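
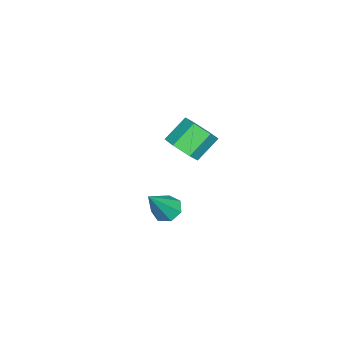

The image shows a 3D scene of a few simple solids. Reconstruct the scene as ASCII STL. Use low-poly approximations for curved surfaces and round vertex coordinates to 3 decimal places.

solid 
facet normal 0.600 -0.469 -0.648
outer loop
vertex -1.71 2.317 1.931
vertex -2.275 2.52 1.261
vertex -1.606 3.084 1.472
endloop
endfacet
facet normal 0.791 0.232 0.566
outer loop
vertex -1.71 2.317 1.931
vertex -1.606 3.084 1.472
vertex -2.581 2.997 2.87
endloop
endfacet
facet normal 0.791 0.231 0.566
outer loop
vertex -2.581 2.997 2.87
vertex -1.606 3.084 1.472
vertex -2.476 3.764 2.411
endloop
endfacet
facet normal -0.601 0.469 0.647
outer loop
vertex -2.581 2.997 2.87
vertex -2.476 3.764 2.411
vertex -3.145 3.2 2.199
endloop
endfacet
facet normal 0.600 -0.470 -0.647
outer loop
vertex -1.606 3.084 1.472
vertex -2.275 2.52 1.261
vertex -2.171 3.287 0.801
endloop
endfacet
facet normal 0.496 0.854 -0.159
outer loop
vertex -1.606 3.084 1.472
vertex -2.171 3.287 0.801
vertex -2.476 3.764 2.411
endloop
endfacet
facet normal 0.496 0.854 -0.159
outer loop
vertex -2.476 3.764 2.411
vertex -2.171 3.287 0.801
vertex -3.041 3.967 1.74
endloop
endfacet
facet normal -0.601 0.469 0.648
outer loop
vertex -2.476 3.764 2.411
vertex -3.041 3.967 1.74
vertex -3.145 3.2 2.199
endloop
endfacet
facet normal 0.601 -0.470 -0.647
outer loop
vertex -2.171 3.287 0.801
vertex -2.275 2.52 1.261
vertex -2.839 2.723 0.59
endloop
endfacet
facet normal -0.296 0.622 -0.725
outer loop
vertex -2.171 3.287 0.801
vertex -2.839 2.723 0.59
vertex -3.041 3.967 1.74
endloop
endfacet
facet normal -0.296 0.622 -0.725
outer loop
vertex -3.041 3.967 1.74
vertex -2.839 2.723 0.59
vertex -3.71 3.403 1.529
endloop
endfacet
facet normal -0.600 0.469 0.648
outer loop
vertex -3.041 3.967 1.74
vertex -3.71 3.403 1.529
vertex -3.145 3.2 2.199
endloop
endfacet
facet normal 0.601 -0.469 -0.647
outer loop
vertex -2.839 2.723 0.59
vertex -2.275 2.52 1.261
vertex -2.944 1.956 1.049
endloop
endfacet
facet normal -0.791 -0.231 -0.567
outer loop
vertex -2.839 2.723 0.59
vertex -2.944 1.956 1.049
vertex -3.71 3.403 1.529
endloop
endfacet
facet normal -0.791 -0.231 -0.566
outer loop
vertex -3.71 3.403 1.529
vertex -2.944 1.956 1.049
vertex -3.814 2.636 1.988
endloop
endfacet
facet normal -0.600 0.469 0.648
outer loop
vertex -3.71 3.403 1.529
vertex -3.814 2.636 1.988
vertex -3.145 3.2 2.199
endloop
endfacet
facet normal 0.601 -0.469 -0.648
outer loop
vertex -2.944 1.956 1.049
vertex -2.275 2.52 1.261
vertex -2.379 1.753 1.72
endloop
endfacet
facet normal -0.496 -0.854 0.159
outer loop
vertex -2.944 1.956 1.049
vertex -2.379 1.753 1.72
vertex -3.814 2.636 1.988
endloop
endfacet
facet normal -0.496 -0.854 0.159
outer loop
vertex -3.814 2.636 1.988
vertex -2.379 1.753 1.72
vertex -3.249 2.433 2.659
endloop
endfacet
facet normal -0.600 0.470 0.647
outer loop
vertex -3.814 2.636 1.988
vertex -3.249 2.433 2.659
vertex -3.145 3.2 2.199
endloop
endfacet
facet normal 0.600 -0.469 -0.648
outer loop
vertex -2.379 1.753 1.72
vertex -2.275 2.52 1.261
vertex -1.71 2.317 1.931
endloop
endfacet
facet normal 0.296 -0.622 0.725
outer loop
vertex -2.379 1.753 1.72
vertex -1.71 2.317 1.931
vertex -3.249 2.433 2.659
endloop
endfacet
facet normal 0.296 -0.622 0.725
outer loop
vertex -3.249 2.433 2.659
vertex -1.71 2.317 1.931
vertex -2.581 2.997 2.87
endloop
endfacet
facet normal -0.601 0.470 0.647
outer loop
vertex -3.249 2.433 2.659
vertex -2.581 2.997 2.87
vertex -3.145 3.2 2.199
endloop
endfacet
facet normal -0.557 0.228 -0.798
outer loop
vertex 2.615 2.919 0.555
vertex 2.118 3.157 0.97
vertex 2.651 3.5 0.696
endloop
endfacet
facet normal 0.957 0.011 -0.290
outer loop
vertex 2.615 2.919 0.555
vertex 2.651 3.5 0.696
vertex 3.222 2.703 2.55
endloop
endfacet
facet normal -0.558 0.230 -0.798
outer loop
vertex 2.651 3.5 0.696
vertex 2.118 3.157 0.97
vertex 2.286 3.822 1.044
endloop
endfacet
facet normal 0.704 0.705 0.086
outer loop
vertex 2.651 3.5 0.696
vertex 2.286 3.822 1.044
vertex 3.222 2.703 2.55
endloop
endfacet
facet normal -0.558 0.230 -0.798
outer loop
vertex 2.286 3.822 1.044
vertex 2.118 3.157 0.97
vertex 1.795 3.644 1.336
endloop
endfacet
facet normal 0.047 0.816 0.577
outer loop
vertex 2.286 3.822 1.044
vertex 1.795 3.644 1.336
vertex 3.222 2.703 2.55
endloop
endfacet
facet normal -0.557 0.230 -0.798
outer loop
vertex 1.795 3.644 1.336
vertex 2.118 3.157 0.97
vertex 1.547 3.099 1.352
endloop
endfacet
facet normal -0.520 0.261 0.813
outer loop
vertex 1.795 3.644 1.336
vertex 1.547 3.099 1.352
vertex 3.222 2.703 2.55
endloop
endfacet
facet normal -0.557 0.228 -0.798
outer loop
vertex 1.547 3.099 1.352
vertex 2.118 3.157 0.97
vertex 1.73 2.598 1.081
endloop
endfacet
facet normal -0.570 -0.542 0.618
outer loop
vertex 1.547 3.099 1.352
vertex 1.73 2.598 1.081
vertex 3.222 2.703 2.55
endloop
endfacet
facet normal -0.558 0.229 -0.798
outer loop
vertex 1.73 2.598 1.081
vertex 2.118 3.157 0.97
vertex 2.205 2.518 0.726
endloop
endfacet
facet normal -0.065 -0.989 0.136
outer loop
vertex 1.73 2.598 1.081
vertex 2.205 2.518 0.726
vertex 3.222 2.703 2.55
endloop
endfacet
facet normal -0.557 0.229 -0.798
outer loop
vertex 2.205 2.518 0.726
vertex 2.118 3.157 0.97
vertex 2.615 2.919 0.555
endloop
endfacet
facet normal 0.614 -0.742 -0.267
outer loop
vertex 2.205 2.518 0.726
vertex 2.615 2.919 0.555
vertex 3.222 2.703 2.55
endloop
endfacet

endsolid


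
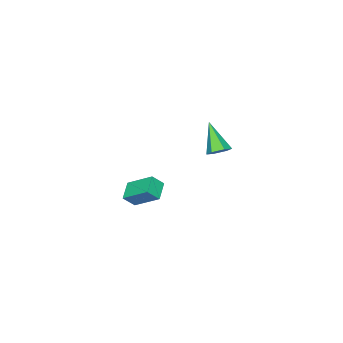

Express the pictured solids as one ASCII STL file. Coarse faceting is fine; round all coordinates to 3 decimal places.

solid 
facet normal -0.576 0.396 -0.715
outer loop
vertex -1.983 -3.144 -4.39
vertex -2.211 -1.595 -3.349
vertex -0.997 -2.649 -4.91
endloop
endfacet
facet normal 0.121 -0.824 -0.554
outer loop
vertex -0.449 -3.025 -4.231
vertex -1.983 -3.144 -4.39
vertex -0.997 -2.649 -4.91
endloop
endfacet
facet normal -0.576 0.396 -0.715
outer loop
vertex -0.997 -2.649 -4.91
vertex -2.211 -1.595 -3.349
vertex -1.224 -1.1 -3.87
endloop
endfacet
facet normal 0.808 0.405 -0.428
outer loop
vertex -1.224 -1.1 -3.87
vertex -0.449 -3.025 -4.231
vertex -0.997 -2.649 -4.91
endloop
endfacet
facet normal -0.808 -0.406 0.427
outer loop
vertex -1.983 -3.144 -4.39
vertex -1.663 -1.971 -2.67
vertex -2.211 -1.595 -3.349
endloop
endfacet
facet normal 0.121 -0.824 -0.553
outer loop
vertex -1.436 -3.52 -3.71
vertex -1.983 -3.144 -4.39
vertex -0.449 -3.025 -4.231
endloop
endfacet
facet normal -0.809 -0.405 0.427
outer loop
vertex -1.436 -3.52 -3.71
vertex -1.663 -1.971 -2.67
vertex -1.983 -3.144 -4.39
endloop
endfacet
facet normal -0.121 0.824 0.554
outer loop
vertex -2.211 -1.595 -3.349
vertex -1.663 -1.971 -2.67
vertex -1.224 -1.1 -3.87
endloop
endfacet
facet normal 0.809 0.405 -0.426
outer loop
vertex -0.677 -1.476 -3.19
vertex -0.449 -3.025 -4.231
vertex -1.224 -1.1 -3.87
endloop
endfacet
facet normal -0.122 0.824 0.553
outer loop
vertex -1.224 -1.1 -3.87
vertex -1.663 -1.971 -2.67
vertex -0.677 -1.476 -3.19
endloop
endfacet
facet normal 0.576 -0.396 0.715
outer loop
vertex -0.677 -1.476 -3.19
vertex -1.436 -3.52 -3.71
vertex -0.449 -3.025 -4.231
endloop
endfacet
facet normal 0.576 -0.396 0.715
outer loop
vertex -1.663 -1.971 -2.67
vertex -1.436 -3.52 -3.71
vertex -0.677 -1.476 -3.19
endloop
endfacet
facet normal 0.305 0.582 -0.754
outer loop
vertex 0.358 3.28 2.193
vertex -0.076 3.753 2.383
vertex 0.546 3.75 2.632
endloop
endfacet
facet normal 0.784 -0.561 0.265
outer loop
vertex 0.358 3.28 2.193
vertex 0.546 3.75 2.632
vertex -0.664 2.627 3.837
endloop
endfacet
facet normal 0.304 0.583 -0.754
outer loop
vertex 0.546 3.75 2.632
vertex -0.076 3.753 2.383
vertex 0.111 4.223 2.822
endloop
endfacet
facet normal 0.580 0.218 0.785
outer loop
vertex 0.546 3.75 2.632
vertex 0.111 4.223 2.822
vertex -0.664 2.627 3.837
endloop
endfacet
facet normal 0.304 0.583 -0.754
outer loop
vertex 0.111 4.223 2.822
vertex -0.076 3.753 2.383
vertex -0.511 4.225 2.573
endloop
endfacet
facet normal -0.293 0.610 0.736
outer loop
vertex 0.111 4.223 2.822
vertex -0.511 4.225 2.573
vertex -0.664 2.627 3.837
endloop
endfacet
facet normal 0.304 0.583 -0.754
outer loop
vertex -0.511 4.225 2.573
vertex -0.076 3.753 2.383
vertex -0.698 3.755 2.134
endloop
endfacet
facet normal -0.960 0.225 0.168
outer loop
vertex -0.511 4.225 2.573
vertex -0.698 3.755 2.134
vertex -0.664 2.627 3.837
endloop
endfacet
facet normal 0.304 0.583 -0.754
outer loop
vertex -0.698 3.755 2.134
vertex -0.076 3.753 2.383
vertex -0.264 3.283 1.944
endloop
endfacet
facet normal -0.755 -0.553 -0.351
outer loop
vertex -0.698 3.755 2.134
vertex -0.264 3.283 1.944
vertex -0.664 2.627 3.837
endloop
endfacet
facet normal 0.305 0.582 -0.754
outer loop
vertex -0.264 3.283 1.944
vertex -0.076 3.753 2.383
vertex 0.358 3.28 2.193
endloop
endfacet
facet normal 0.117 -0.946 -0.303
outer loop
vertex -0.264 3.283 1.944
vertex 0.358 3.28 2.193
vertex -0.664 2.627 3.837
endloop
endfacet

endsolid


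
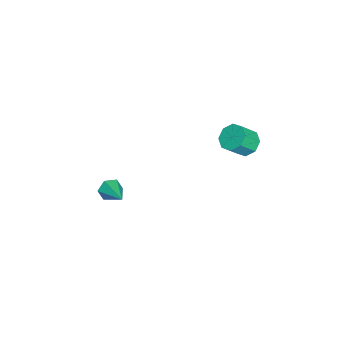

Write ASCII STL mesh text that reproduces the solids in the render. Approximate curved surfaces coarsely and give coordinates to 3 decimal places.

solid 
facet normal -0.437 0.528 -0.728
outer loop
vertex -2.672 3.46 2.415
vertex -3.431 3.414 2.837
vertex -2.761 3.968 2.837
endloop
endfacet
facet normal 0.890 0.374 -0.263
outer loop
vertex -2.672 3.46 2.415
vertex -2.761 3.968 2.837
vertex -2.069 2.732 3.421
endloop
endfacet
facet normal 0.889 0.373 -0.264
outer loop
vertex -2.069 2.732 3.421
vertex -2.761 3.968 2.837
vertex -2.158 3.241 3.842
endloop
endfacet
facet normal 0.437 -0.527 0.729
outer loop
vertex -2.069 2.732 3.421
vertex -2.158 3.241 3.842
vertex -2.829 2.686 3.843
endloop
endfacet
facet normal -0.436 0.527 -0.729
outer loop
vertex -2.761 3.968 2.837
vertex -3.431 3.414 2.837
vertex -3.243 4.152 3.258
endloop
endfacet
facet normal 0.535 0.804 0.261
outer loop
vertex -2.761 3.968 2.837
vertex -3.243 4.152 3.258
vertex -2.158 3.241 3.842
endloop
endfacet
facet normal 0.534 0.804 0.262
outer loop
vertex -2.158 3.241 3.842
vertex -3.243 4.152 3.258
vertex -2.64 3.424 4.264
endloop
endfacet
facet normal 0.437 -0.527 0.728
outer loop
vertex -2.158 3.241 3.842
vertex -2.64 3.424 4.264
vertex -2.829 2.686 3.843
endloop
endfacet
facet normal -0.437 0.527 -0.729
outer loop
vertex -3.243 4.152 3.258
vertex -3.431 3.414 2.837
vertex -3.835 3.903 3.433
endloop
endfacet
facet normal -0.134 0.763 0.632
outer loop
vertex -3.243 4.152 3.258
vertex -3.835 3.903 3.433
vertex -2.64 3.424 4.264
endloop
endfacet
facet normal -0.134 0.763 0.632
outer loop
vertex -2.64 3.424 4.264
vertex -3.835 3.903 3.433
vertex -3.232 3.175 4.439
endloop
endfacet
facet normal 0.437 -0.528 0.728
outer loop
vertex -2.64 3.424 4.264
vertex -3.232 3.175 4.439
vertex -2.829 2.686 3.843
endloop
endfacet
facet normal -0.437 0.528 -0.729
outer loop
vertex -3.835 3.903 3.433
vertex -3.431 3.414 2.837
vertex -4.191 3.368 3.259
endloop
endfacet
facet normal -0.723 0.276 0.633
outer loop
vertex -3.835 3.903 3.433
vertex -4.191 3.368 3.259
vertex -3.232 3.175 4.439
endloop
endfacet
facet normal -0.723 0.276 0.633
outer loop
vertex -3.232 3.175 4.439
vertex -4.191 3.368 3.259
vertex -3.588 2.64 4.265
endloop
endfacet
facet normal 0.437 -0.528 0.728
outer loop
vertex -3.232 3.175 4.439
vertex -3.588 2.64 4.265
vertex -2.829 2.686 3.843
endloop
endfacet
facet normal -0.437 0.527 -0.729
outer loop
vertex -4.191 3.368 3.259
vertex -3.431 3.414 2.837
vertex -4.102 2.859 2.838
endloop
endfacet
facet normal -0.890 -0.373 0.263
outer loop
vertex -4.191 3.368 3.259
vertex -4.102 2.859 2.838
vertex -3.588 2.64 4.265
endloop
endfacet
facet normal -0.889 -0.374 0.263
outer loop
vertex -3.588 2.64 4.265
vertex -4.102 2.859 2.838
vertex -3.499 2.132 3.843
endloop
endfacet
facet normal 0.437 -0.528 0.728
outer loop
vertex -3.588 2.64 4.265
vertex -3.499 2.132 3.843
vertex -2.829 2.686 3.843
endloop
endfacet
facet normal -0.437 0.527 -0.728
outer loop
vertex -4.102 2.859 2.838
vertex -3.431 3.414 2.837
vertex -3.62 2.676 2.416
endloop
endfacet
facet normal -0.534 -0.804 -0.261
outer loop
vertex -4.102 2.859 2.838
vertex -3.62 2.676 2.416
vertex -3.499 2.132 3.843
endloop
endfacet
facet normal -0.535 -0.804 -0.261
outer loop
vertex -3.499 2.132 3.843
vertex -3.62 2.676 2.416
vertex -3.017 1.948 3.422
endloop
endfacet
facet normal 0.436 -0.527 0.729
outer loop
vertex -3.499 2.132 3.843
vertex -3.017 1.948 3.422
vertex -2.829 2.686 3.843
endloop
endfacet
facet normal -0.437 0.528 -0.728
outer loop
vertex -3.62 2.676 2.416
vertex -3.431 3.414 2.837
vertex -3.028 2.925 2.241
endloop
endfacet
facet normal 0.134 -0.763 -0.632
outer loop
vertex -3.62 2.676 2.416
vertex -3.028 2.925 2.241
vertex -3.017 1.948 3.422
endloop
endfacet
facet normal 0.134 -0.763 -0.632
outer loop
vertex -3.017 1.948 3.422
vertex -3.028 2.925 2.241
vertex -2.425 2.197 3.247
endloop
endfacet
facet normal 0.437 -0.527 0.729
outer loop
vertex -3.017 1.948 3.422
vertex -2.425 2.197 3.247
vertex -2.829 2.686 3.843
endloop
endfacet
facet normal -0.437 0.528 -0.728
outer loop
vertex -3.028 2.925 2.241
vertex -3.431 3.414 2.837
vertex -2.672 3.46 2.415
endloop
endfacet
facet normal 0.723 -0.276 -0.633
outer loop
vertex -3.028 2.925 2.241
vertex -2.672 3.46 2.415
vertex -2.425 2.197 3.247
endloop
endfacet
facet normal 0.723 -0.276 -0.633
outer loop
vertex -2.425 2.197 3.247
vertex -2.672 3.46 2.415
vertex -2.069 2.732 3.421
endloop
endfacet
facet normal 0.437 -0.528 0.729
outer loop
vertex -2.425 2.197 3.247
vertex -2.069 2.732 3.421
vertex -2.829 2.686 3.843
endloop
endfacet
facet normal -0.764 -0.526 -0.374
outer loop
vertex -4.219 -4.669 -4.578
vertex -4.682 -4.366 -4.058
vertex -4.589 -4.023 -4.73
endloop
endfacet
facet normal 0.658 0.207 -0.724
outer loop
vertex -4.219 -4.669 -4.578
vertex -4.589 -4.023 -4.73
vertex -3.298 -3.414 -3.382
endloop
endfacet
facet normal -0.764 -0.525 -0.374
outer loop
vertex -4.589 -4.023 -4.73
vertex -4.682 -4.366 -4.058
vertex -5.052 -3.72 -4.209
endloop
endfacet
facet normal 0.062 0.886 -0.460
outer loop
vertex -4.589 -4.023 -4.73
vertex -5.052 -3.72 -4.209
vertex -3.298 -3.414 -3.382
endloop
endfacet
facet normal -0.764 -0.525 -0.374
outer loop
vertex -5.052 -3.72 -4.209
vertex -4.682 -4.366 -4.058
vertex -5.145 -4.063 -3.537
endloop
endfacet
facet normal -0.334 0.857 0.391
outer loop
vertex -5.052 -3.72 -4.209
vertex -5.145 -4.063 -3.537
vertex -3.298 -3.414 -3.382
endloop
endfacet
facet normal -0.764 -0.526 -0.373
outer loop
vertex -5.145 -4.063 -3.537
vertex -4.682 -4.366 -4.058
vertex -4.774 -4.709 -3.386
endloop
endfacet
facet normal -0.135 0.151 0.979
outer loop
vertex -5.145 -4.063 -3.537
vertex -4.774 -4.709 -3.386
vertex -3.298 -3.414 -3.382
endloop
endfacet
facet normal -0.764 -0.527 -0.373
outer loop
vertex -4.774 -4.709 -3.386
vertex -4.682 -4.366 -4.058
vertex -4.311 -5.012 -3.906
endloop
endfacet
facet normal 0.460 -0.526 0.716
outer loop
vertex -4.774 -4.709 -3.386
vertex -4.311 -5.012 -3.906
vertex -3.298 -3.414 -3.382
endloop
endfacet
facet normal -0.764 -0.527 -0.373
outer loop
vertex -4.311 -5.012 -3.906
vertex -4.682 -4.366 -4.058
vertex -4.219 -4.669 -4.578
endloop
endfacet
facet normal 0.856 -0.498 -0.137
outer loop
vertex -4.311 -5.012 -3.906
vertex -4.219 -4.669 -4.578
vertex -3.298 -3.414 -3.382
endloop
endfacet

endsolid


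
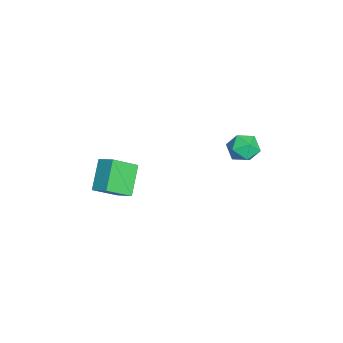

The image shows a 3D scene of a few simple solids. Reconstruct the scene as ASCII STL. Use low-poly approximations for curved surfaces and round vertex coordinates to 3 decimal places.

solid 
facet normal -0.600 -0.638 0.483
outer loop
vertex -0.444 1.313 -1.689
vertex 0.017 0.804 -1.789
vertex 0.055 1.199 -1.22
endloop
endfacet
facet normal -0.681 0.026 0.731
outer loop
vertex -0.444 1.313 -1.689
vertex 0.055 1.199 -1.22
vertex -0.112 1.849 -1.399
endloop
endfacet
facet normal -0.877 0.442 0.187
outer loop
vertex -0.444 1.313 -1.689
vertex -0.112 1.849 -1.399
vertex -0.254 1.855 -2.078
endloop
endfacet
facet normal -0.917 0.036 -0.398
outer loop
vertex -0.444 1.313 -1.689
vertex -0.254 1.855 -2.078
vertex -0.174 1.209 -2.32
endloop
endfacet
facet normal -0.745 -0.632 -0.214
outer loop
vertex -0.444 1.313 -1.689
vertex -0.174 1.209 -2.32
vertex 0.017 0.804 -1.789
endloop
endfacet
facet normal -0.047 0.254 0.966
outer loop
vertex -0.112 1.849 -1.399
vertex 0.055 1.199 -1.22
vertex 0.554 1.671 -1.32
endloop
endfacet
facet normal 0.087 -0.821 0.564
outer loop
vertex 0.055 1.199 -1.22
vertex 0.017 0.804 -1.789
vertex 0.634 1.025 -1.562
endloop
endfacet
facet normal -0.150 -0.811 -0.565
outer loop
vertex 0.017 0.804 -1.789
vertex -0.174 1.209 -2.32
vertex 0.492 1.031 -2.241
endloop
endfacet
facet normal -0.428 0.270 -0.862
outer loop
vertex -0.174 1.209 -2.32
vertex -0.254 1.855 -2.078
vertex 0.325 1.681 -2.42
endloop
endfacet
facet normal -0.363 0.928 0.084
outer loop
vertex -0.254 1.855 -2.078
vertex -0.112 1.849 -1.399
vertex 0.363 2.076 -1.851
endloop
endfacet
facet normal 0.917 -0.036 0.398
outer loop
vertex 0.824 1.567 -1.951
vertex 0.554 1.671 -1.32
vertex 0.634 1.025 -1.562
endloop
endfacet
facet normal 0.877 -0.442 -0.187
outer loop
vertex 0.824 1.567 -1.951
vertex 0.634 1.025 -1.562
vertex 0.492 1.031 -2.241
endloop
endfacet
facet normal 0.681 -0.026 -0.731
outer loop
vertex 0.824 1.567 -1.951
vertex 0.492 1.031 -2.241
vertex 0.325 1.681 -2.42
endloop
endfacet
facet normal 0.600 0.638 -0.483
outer loop
vertex 0.824 1.567 -1.951
vertex 0.325 1.681 -2.42
vertex 0.363 2.076 -1.851
endloop
endfacet
facet normal 0.745 0.632 0.214
outer loop
vertex 0.824 1.567 -1.951
vertex 0.363 2.076 -1.851
vertex 0.554 1.671 -1.32
endloop
endfacet
facet normal 0.428 -0.270 0.862
outer loop
vertex 0.634 1.025 -1.562
vertex 0.554 1.671 -1.32
vertex 0.055 1.199 -1.22
endloop
endfacet
facet normal 0.363 -0.928 -0.084
outer loop
vertex 0.492 1.031 -2.241
vertex 0.634 1.025 -1.562
vertex 0.017 0.804 -1.789
endloop
endfacet
facet normal 0.047 -0.254 -0.966
outer loop
vertex 0.325 1.681 -2.42
vertex 0.492 1.031 -2.241
vertex -0.174 1.209 -2.32
endloop
endfacet
facet normal -0.087 0.821 -0.564
outer loop
vertex 0.363 2.076 -1.851
vertex 0.325 1.681 -2.42
vertex -0.254 1.855 -2.078
endloop
endfacet
facet normal 0.150 0.811 0.565
outer loop
vertex 0.554 1.671 -1.32
vertex 0.363 2.076 -1.851
vertex -0.112 1.849 -1.399
endloop
endfacet
facet normal -0.559 -0.680 -0.475
outer loop
vertex -0.232 -3.943 -2.955
vertex -0.708 -3.032 -3.7
vertex 0.804 -4.153 -3.873
endloop
endfacet
facet normal 0.375 -0.717 0.588
outer loop
vertex 1.268 -3.588 -3.48
vertex -0.232 -3.943 -2.955
vertex 0.804 -4.153 -3.873
endloop
endfacet
facet normal -0.559 -0.680 -0.474
outer loop
vertex 0.804 -4.153 -3.873
vertex -0.708 -3.032 -3.7
vertex 0.328 -3.242 -4.619
endloop
endfacet
facet normal 0.739 -0.151 -0.656
outer loop
vertex 0.328 -3.242 -4.619
vertex 1.268 -3.588 -3.48
vertex 0.804 -4.153 -3.873
endloop
endfacet
facet normal -0.739 0.151 0.656
outer loop
vertex -0.232 -3.943 -2.955
vertex -0.244 -2.467 -3.307
vertex -0.708 -3.032 -3.7
endloop
endfacet
facet normal 0.375 -0.717 0.587
outer loop
vertex 0.232 -3.378 -2.561
vertex -0.232 -3.943 -2.955
vertex 1.268 -3.588 -3.48
endloop
endfacet
facet normal -0.740 0.150 0.656
outer loop
vertex 0.232 -3.378 -2.561
vertex -0.244 -2.467 -3.307
vertex -0.232 -3.943 -2.955
endloop
endfacet
facet normal -0.376 0.717 -0.587
outer loop
vertex -0.708 -3.032 -3.7
vertex -0.244 -2.467 -3.307
vertex 0.328 -3.242 -4.619
endloop
endfacet
facet normal 0.740 -0.150 -0.656
outer loop
vertex 0.792 -2.677 -4.225
vertex 1.268 -3.588 -3.48
vertex 0.328 -3.242 -4.619
endloop
endfacet
facet normal -0.375 0.717 -0.587
outer loop
vertex 0.328 -3.242 -4.619
vertex -0.244 -2.467 -3.307
vertex 0.792 -2.677 -4.225
endloop
endfacet
facet normal 0.559 0.680 0.475
outer loop
vertex 0.792 -2.677 -4.225
vertex 0.232 -3.378 -2.561
vertex 1.268 -3.588 -3.48
endloop
endfacet
facet normal 0.558 0.680 0.475
outer loop
vertex -0.244 -2.467 -3.307
vertex 0.232 -3.378 -2.561
vertex 0.792 -2.677 -4.225
endloop
endfacet

endsolid


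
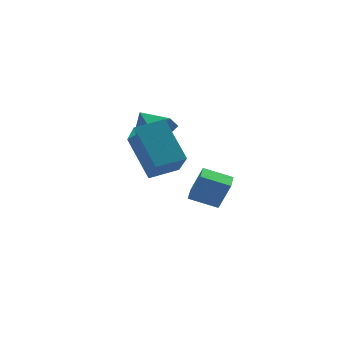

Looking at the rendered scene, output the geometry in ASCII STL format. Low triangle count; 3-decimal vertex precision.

solid 
facet normal -0.456 0.469 0.756
outer loop
vertex 0.28 -4.402 4.865
vertex 1.375 -3.777 5.137
vertex -0.204 -3.065 3.744
endloop
endfacet
facet normal -0.849 -0.484 -0.211
outer loop
vertex 0.785 -4.083 2.103
vertex 0.28 -4.402 4.865
vertex -0.204 -3.065 3.744
endloop
endfacet
facet normal -0.456 0.469 0.756
outer loop
vertex -0.204 -3.065 3.744
vertex 1.375 -3.777 5.137
vertex 0.892 -2.44 4.017
endloop
endfacet
facet normal -0.267 0.739 -0.619
outer loop
vertex 0.892 -2.44 4.017
vertex 0.785 -4.083 2.103
vertex -0.204 -3.065 3.744
endloop
endfacet
facet normal 0.268 -0.738 0.619
outer loop
vertex 0.28 -4.402 4.865
vertex 2.364 -4.795 3.496
vertex 1.375 -3.777 5.137
endloop
endfacet
facet normal -0.849 -0.484 -0.211
outer loop
vertex 1.268 -5.42 3.223
vertex 0.28 -4.402 4.865
vertex 0.785 -4.083 2.103
endloop
endfacet
facet normal 0.267 -0.739 0.619
outer loop
vertex 1.268 -5.42 3.223
vertex 2.364 -4.795 3.496
vertex 0.28 -4.402 4.865
endloop
endfacet
facet normal 0.849 0.484 0.212
outer loop
vertex 1.375 -3.777 5.137
vertex 2.364 -4.795 3.496
vertex 0.892 -2.44 4.017
endloop
endfacet
facet normal -0.268 0.738 -0.619
outer loop
vertex 1.88 -3.458 2.375
vertex 0.785 -4.083 2.103
vertex 0.892 -2.44 4.017
endloop
endfacet
facet normal 0.849 0.484 0.211
outer loop
vertex 0.892 -2.44 4.017
vertex 2.364 -4.795 3.496
vertex 1.88 -3.458 2.375
endloop
endfacet
facet normal 0.456 -0.469 -0.757
outer loop
vertex 1.88 -3.458 2.375
vertex 1.268 -5.42 3.223
vertex 0.785 -4.083 2.103
endloop
endfacet
facet normal 0.456 -0.469 -0.756
outer loop
vertex 2.364 -4.795 3.496
vertex 1.268 -5.42 3.223
vertex 1.88 -3.458 2.375
endloop
endfacet
facet normal 0.564 -0.637 -0.525
outer loop
vertex 1.051 -0.179 3.952
vertex 0.451 -0.022 3.117
vertex 1.283 0.58 3.28
endloop
endfacet
facet normal 0.369 0.550 0.749
outer loop
vertex 1.051 -0.179 3.952
vertex 1.283 0.58 3.28
vertex -0.351 0.882 3.863
endloop
endfacet
facet normal 0.564 -0.637 -0.526
outer loop
vertex 1.283 0.58 3.28
vertex 0.451 -0.022 3.117
vertex 0.682 0.737 2.445
endloop
endfacet
facet normal 0.196 0.980 0.043
outer loop
vertex 1.283 0.58 3.28
vertex 0.682 0.737 2.445
vertex -0.351 0.882 3.863
endloop
endfacet
facet normal 0.565 -0.637 -0.525
outer loop
vertex 0.682 0.737 2.445
vertex 0.451 -0.022 3.117
vertex -0.149 0.134 2.282
endloop
endfacet
facet normal -0.475 0.770 -0.425
outer loop
vertex 0.682 0.737 2.445
vertex -0.149 0.134 2.282
vertex -0.351 0.882 3.863
endloop
endfacet
facet normal 0.565 -0.637 -0.525
outer loop
vertex -0.149 0.134 2.282
vertex 0.451 -0.022 3.117
vertex -0.381 -0.625 2.954
endloop
endfacet
facet normal -0.973 0.132 -0.187
outer loop
vertex -0.149 0.134 2.282
vertex -0.381 -0.625 2.954
vertex -0.351 0.882 3.863
endloop
endfacet
facet normal 0.565 -0.637 -0.525
outer loop
vertex -0.381 -0.625 2.954
vertex 0.451 -0.022 3.117
vertex 0.219 -0.781 3.789
endloop
endfacet
facet normal -0.801 -0.298 0.520
outer loop
vertex -0.381 -0.625 2.954
vertex 0.219 -0.781 3.789
vertex -0.351 0.882 3.863
endloop
endfacet
facet normal 0.564 -0.637 -0.525
outer loop
vertex 0.219 -0.781 3.789
vertex 0.451 -0.022 3.117
vertex 1.051 -0.179 3.952
endloop
endfacet
facet normal -0.130 -0.088 0.988
outer loop
vertex 0.219 -0.781 3.789
vertex 1.051 -0.179 3.952
vertex -0.351 0.882 3.863
endloop
endfacet
facet normal -0.930 -0.057 0.363
outer loop
vertex 2.273 -0.004 0.679
vertex 2.265 0.947 0.809
vertex 1.74 0.175 -0.658
endloop
endfacet
facet normal 0.008 -0.991 -0.136
outer loop
vertex 2.995 0.253 -1.149
vertex 2.273 -0.004 0.679
vertex 1.74 0.175 -0.658
endloop
endfacet
facet normal -0.930 -0.057 0.363
outer loop
vertex 1.74 0.175 -0.658
vertex 2.265 0.947 0.809
vertex 1.732 1.126 -0.528
endloop
endfacet
facet normal -0.368 0.123 -0.922
outer loop
vertex 1.732 1.126 -0.528
vertex 2.995 0.253 -1.149
vertex 1.74 0.175 -0.658
endloop
endfacet
facet normal 0.368 -0.123 0.922
outer loop
vertex 2.273 -0.004 0.679
vertex 3.52 1.025 0.318
vertex 2.265 0.947 0.809
endloop
endfacet
facet normal 0.008 -0.991 -0.136
outer loop
vertex 3.528 0.074 0.188
vertex 2.273 -0.004 0.679
vertex 2.995 0.253 -1.149
endloop
endfacet
facet normal 0.368 -0.123 0.922
outer loop
vertex 3.528 0.074 0.188
vertex 3.52 1.025 0.318
vertex 2.273 -0.004 0.679
endloop
endfacet
facet normal -0.008 0.991 0.136
outer loop
vertex 2.265 0.947 0.809
vertex 3.52 1.025 0.318
vertex 1.732 1.126 -0.528
endloop
endfacet
facet normal -0.368 0.123 -0.922
outer loop
vertex 2.987 1.204 -1.019
vertex 2.995 0.253 -1.149
vertex 1.732 1.126 -0.528
endloop
endfacet
facet normal -0.008 0.991 0.136
outer loop
vertex 1.732 1.126 -0.528
vertex 3.52 1.025 0.318
vertex 2.987 1.204 -1.019
endloop
endfacet
facet normal 0.930 0.057 -0.363
outer loop
vertex 2.987 1.204 -1.019
vertex 3.528 0.074 0.188
vertex 2.995 0.253 -1.149
endloop
endfacet
facet normal 0.930 0.057 -0.363
outer loop
vertex 3.52 1.025 0.318
vertex 3.528 0.074 0.188
vertex 2.987 1.204 -1.019
endloop
endfacet

endsolid


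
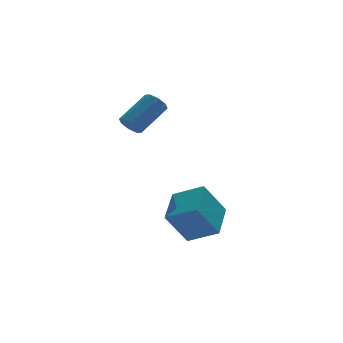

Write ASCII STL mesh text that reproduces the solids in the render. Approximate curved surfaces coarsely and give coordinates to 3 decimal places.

solid 
facet normal -0.548 0.044 0.835
outer loop
vertex 3.052 -2.321 -0.122
vertex 3.951 -1.107 0.405
vertex 2.216 -1.443 -0.717
endloop
endfacet
facet normal -0.562 -0.759 -0.330
outer loop
vertex 3.089 -1.513 -2.045
vertex 3.052 -2.321 -0.122
vertex 2.216 -1.443 -0.717
endloop
endfacet
facet normal -0.549 0.044 0.835
outer loop
vertex 2.216 -1.443 -0.717
vertex 3.951 -1.107 0.405
vertex 3.116 -0.229 -0.19
endloop
endfacet
facet normal -0.619 0.650 -0.441
outer loop
vertex 3.116 -0.229 -0.19
vertex 3.089 -1.513 -2.045
vertex 2.216 -1.443 -0.717
endloop
endfacet
facet normal 0.619 -0.650 0.441
outer loop
vertex 3.052 -2.321 -0.122
vertex 4.824 -1.177 -0.923
vertex 3.951 -1.107 0.405
endloop
endfacet
facet normal -0.563 -0.758 -0.329
outer loop
vertex 3.924 -2.391 -1.45
vertex 3.052 -2.321 -0.122
vertex 3.089 -1.513 -2.045
endloop
endfacet
facet normal 0.619 -0.650 0.441
outer loop
vertex 3.924 -2.391 -1.45
vertex 4.824 -1.177 -0.923
vertex 3.052 -2.321 -0.122
endloop
endfacet
facet normal 0.562 0.758 0.330
outer loop
vertex 3.951 -1.107 0.405
vertex 4.824 -1.177 -0.923
vertex 3.116 -0.229 -0.19
endloop
endfacet
facet normal -0.619 0.650 -0.441
outer loop
vertex 3.988 -0.299 -1.518
vertex 3.089 -1.513 -2.045
vertex 3.116 -0.229 -0.19
endloop
endfacet
facet normal 0.562 0.759 0.329
outer loop
vertex 3.116 -0.229 -0.19
vertex 4.824 -1.177 -0.923
vertex 3.988 -0.299 -1.518
endloop
endfacet
facet normal 0.549 -0.044 -0.835
outer loop
vertex 3.988 -0.299 -1.518
vertex 3.924 -2.391 -1.45
vertex 3.089 -1.513 -2.045
endloop
endfacet
facet normal 0.548 -0.044 -0.835
outer loop
vertex 4.824 -1.177 -0.923
vertex 3.924 -2.391 -1.45
vertex 3.988 -0.299 -1.518
endloop
endfacet
facet normal -0.781 -0.228 -0.582
outer loop
vertex 2.648 1.42 2.448
vertex 2.339 1.738 2.738
vertex 2.642 1.8 2.307
endloop
endfacet
facet normal 0.624 -0.263 -0.736
outer loop
vertex 2.648 1.42 2.448
vertex 2.642 1.8 2.307
vertex 3.89 1.784 3.372
endloop
endfacet
facet normal 0.625 -0.262 -0.736
outer loop
vertex 3.89 1.784 3.372
vertex 2.642 1.8 2.307
vertex 3.883 2.164 3.231
endloop
endfacet
facet normal 0.781 0.230 0.580
outer loop
vertex 3.89 1.784 3.372
vertex 3.883 2.164 3.231
vertex 3.581 2.102 3.662
endloop
endfacet
facet normal -0.781 -0.228 -0.582
outer loop
vertex 2.642 1.8 2.307
vertex 2.339 1.738 2.738
vertex 2.458 2.144 2.419
endloop
endfacet
facet normal 0.430 0.479 -0.766
outer loop
vertex 2.642 1.8 2.307
vertex 2.458 2.144 2.419
vertex 3.883 2.164 3.231
endloop
endfacet
facet normal 0.430 0.478 -0.766
outer loop
vertex 3.883 2.164 3.231
vertex 2.458 2.144 2.419
vertex 3.7 2.508 3.343
endloop
endfacet
facet normal 0.782 0.227 0.581
outer loop
vertex 3.883 2.164 3.231
vertex 3.7 2.508 3.343
vertex 3.581 2.102 3.662
endloop
endfacet
facet normal -0.781 -0.228 -0.582
outer loop
vertex 2.458 2.144 2.419
vertex 2.339 1.738 2.738
vertex 2.205 2.25 2.717
endloop
endfacet
facet normal -0.016 0.938 -0.347
outer loop
vertex 2.458 2.144 2.419
vertex 2.205 2.25 2.717
vertex 3.7 2.508 3.343
endloop
endfacet
facet normal -0.017 0.938 -0.347
outer loop
vertex 3.7 2.508 3.343
vertex 2.205 2.25 2.717
vertex 3.446 2.614 3.642
endloop
endfacet
facet normal 0.780 0.229 0.582
outer loop
vertex 3.7 2.508 3.343
vertex 3.446 2.614 3.642
vertex 3.581 2.102 3.662
endloop
endfacet
facet normal -0.781 -0.228 -0.582
outer loop
vertex 2.205 2.25 2.717
vertex 2.339 1.738 2.738
vertex 2.03 2.056 3.028
endloop
endfacet
facet normal -0.453 0.848 0.274
outer loop
vertex 2.205 2.25 2.717
vertex 2.03 2.056 3.028
vertex 3.446 2.614 3.642
endloop
endfacet
facet normal -0.454 0.847 0.276
outer loop
vertex 3.446 2.614 3.642
vertex 2.03 2.056 3.028
vertex 3.272 2.42 3.952
endloop
endfacet
facet normal 0.781 0.229 0.581
outer loop
vertex 3.446 2.614 3.642
vertex 3.272 2.42 3.952
vertex 3.581 2.102 3.662
endloop
endfacet
facet normal -0.781 -0.230 -0.580
outer loop
vertex 2.03 2.056 3.028
vertex 2.339 1.738 2.738
vertex 2.037 1.676 3.169
endloop
endfacet
facet normal -0.624 0.262 0.736
outer loop
vertex 2.03 2.056 3.028
vertex 2.037 1.676 3.169
vertex 3.272 2.42 3.952
endloop
endfacet
facet normal -0.625 0.263 0.735
outer loop
vertex 3.272 2.42 3.952
vertex 2.037 1.676 3.169
vertex 3.278 2.04 4.093
endloop
endfacet
facet normal 0.781 0.228 0.582
outer loop
vertex 3.272 2.42 3.952
vertex 3.278 2.04 4.093
vertex 3.581 2.102 3.662
endloop
endfacet
facet normal -0.782 -0.227 -0.581
outer loop
vertex 2.037 1.676 3.169
vertex 2.339 1.738 2.738
vertex 2.22 1.332 3.057
endloop
endfacet
facet normal -0.430 -0.478 0.766
outer loop
vertex 2.037 1.676 3.169
vertex 2.22 1.332 3.057
vertex 3.278 2.04 4.093
endloop
endfacet
facet normal -0.429 -0.479 0.766
outer loop
vertex 3.278 2.04 4.093
vertex 2.22 1.332 3.057
vertex 3.462 1.696 3.981
endloop
endfacet
facet normal 0.781 0.228 0.582
outer loop
vertex 3.278 2.04 4.093
vertex 3.462 1.696 3.981
vertex 3.581 2.102 3.662
endloop
endfacet
facet normal -0.780 -0.229 -0.582
outer loop
vertex 2.22 1.332 3.057
vertex 2.339 1.738 2.738
vertex 2.474 1.226 2.758
endloop
endfacet
facet normal 0.017 -0.938 0.347
outer loop
vertex 2.22 1.332 3.057
vertex 2.474 1.226 2.758
vertex 3.462 1.696 3.981
endloop
endfacet
facet normal 0.016 -0.938 0.347
outer loop
vertex 3.462 1.696 3.981
vertex 2.474 1.226 2.758
vertex 3.715 1.59 3.683
endloop
endfacet
facet normal 0.781 0.228 0.582
outer loop
vertex 3.462 1.696 3.981
vertex 3.715 1.59 3.683
vertex 3.581 2.102 3.662
endloop
endfacet
facet normal -0.781 -0.229 -0.581
outer loop
vertex 2.474 1.226 2.758
vertex 2.339 1.738 2.738
vertex 2.648 1.42 2.448
endloop
endfacet
facet normal 0.454 -0.847 -0.276
outer loop
vertex 2.474 1.226 2.758
vertex 2.648 1.42 2.448
vertex 3.715 1.59 3.683
endloop
endfacet
facet normal 0.453 -0.848 -0.274
outer loop
vertex 3.715 1.59 3.683
vertex 2.648 1.42 2.448
vertex 3.89 1.784 3.372
endloop
endfacet
facet normal 0.781 0.228 0.582
outer loop
vertex 3.715 1.59 3.683
vertex 3.89 1.784 3.372
vertex 3.581 2.102 3.662
endloop
endfacet

endsolid


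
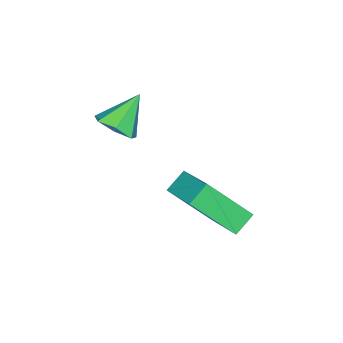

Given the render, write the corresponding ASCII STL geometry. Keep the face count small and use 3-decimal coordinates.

solid 
facet normal 0.661 -0.222 -0.717
outer loop
vertex -1.028 0.198 -0.288
vertex -1.598 -0.122 -0.714
vertex -1.349 0.617 -0.713
endloop
endfacet
facet normal 0.239 0.776 0.584
outer loop
vertex -1.028 0.198 -0.288
vertex -1.349 0.617 -0.713
vertex -2.562 0.202 0.334
endloop
endfacet
facet normal 0.660 -0.221 -0.718
outer loop
vertex -1.349 0.617 -0.713
vertex -1.598 -0.122 -0.714
vertex -1.857 0.48 -1.138
endloop
endfacet
facet normal -0.292 0.956 0.041
outer loop
vertex -1.349 0.617 -0.713
vertex -1.857 0.48 -1.138
vertex -2.562 0.202 0.334
endloop
endfacet
facet normal 0.661 -0.221 -0.717
outer loop
vertex -1.857 0.48 -1.138
vertex -1.598 -0.122 -0.714
vertex -2.17 -0.111 -1.244
endloop
endfacet
facet normal -0.820 0.488 -0.300
outer loop
vertex -1.857 0.48 -1.138
vertex -2.17 -0.111 -1.244
vertex -2.562 0.202 0.334
endloop
endfacet
facet normal 0.660 -0.222 -0.717
outer loop
vertex -2.17 -0.111 -1.244
vertex -1.598 -0.122 -0.714
vertex -2.053 -0.71 -0.951
endloop
endfacet
facet normal -0.945 -0.273 -0.181
outer loop
vertex -2.17 -0.111 -1.244
vertex -2.053 -0.71 -0.951
vertex -2.562 0.202 0.334
endloop
endfacet
facet normal 0.661 -0.222 -0.717
outer loop
vertex -2.053 -0.71 -0.951
vertex -1.598 -0.122 -0.714
vertex -1.593 -0.866 -0.479
endloop
endfacet
facet normal -0.575 -0.757 0.310
outer loop
vertex -2.053 -0.71 -0.951
vertex -1.593 -0.866 -0.479
vertex -2.562 0.202 0.334
endloop
endfacet
facet normal 0.661 -0.222 -0.717
outer loop
vertex -1.593 -0.866 -0.479
vertex -1.598 -0.122 -0.714
vertex -1.137 -0.461 -0.184
endloop
endfacet
facet normal 0.013 -0.598 0.801
outer loop
vertex -1.593 -0.866 -0.479
vertex -1.137 -0.461 -0.184
vertex -2.562 0.202 0.334
endloop
endfacet
facet normal 0.661 -0.222 -0.717
outer loop
vertex -1.137 -0.461 -0.184
vertex -1.598 -0.122 -0.714
vertex -1.028 0.198 -0.288
endloop
endfacet
facet normal 0.375 0.084 0.923
outer loop
vertex -1.137 -0.461 -0.184
vertex -1.028 0.198 -0.288
vertex -2.562 0.202 0.334
endloop
endfacet
facet normal -0.810 0.226 0.541
outer loop
vertex -1.735 3.081 -2.143
vertex -2.397 4.373 -3.674
vertex -2.591 1.77 -2.879
endloop
endfacet
facet normal 0.314 -0.612 0.725
outer loop
vertex -1.863 1.567 -3.366
vertex -1.735 3.081 -2.143
vertex -2.591 1.77 -2.879
endloop
endfacet
facet normal -0.810 0.226 0.542
outer loop
vertex -2.591 1.77 -2.879
vertex -2.397 4.373 -3.674
vertex -3.254 3.062 -4.409
endloop
endfacet
facet normal -0.496 -0.758 -0.425
outer loop
vertex -3.254 3.062 -4.409
vertex -1.863 1.567 -3.366
vertex -2.591 1.77 -2.879
endloop
endfacet
facet normal 0.496 0.758 0.425
outer loop
vertex -1.735 3.081 -2.143
vertex -1.669 4.17 -4.161
vertex -2.397 4.373 -3.674
endloop
endfacet
facet normal 0.315 -0.612 0.725
outer loop
vertex -1.006 2.878 -2.631
vertex -1.735 3.081 -2.143
vertex -1.863 1.567 -3.366
endloop
endfacet
facet normal 0.495 0.758 0.425
outer loop
vertex -1.006 2.878 -2.631
vertex -1.669 4.17 -4.161
vertex -1.735 3.081 -2.143
endloop
endfacet
facet normal -0.315 0.612 -0.725
outer loop
vertex -2.397 4.373 -3.674
vertex -1.669 4.17 -4.161
vertex -3.254 3.062 -4.409
endloop
endfacet
facet normal -0.495 -0.758 -0.425
outer loop
vertex -2.525 2.859 -4.897
vertex -1.863 1.567 -3.366
vertex -3.254 3.062 -4.409
endloop
endfacet
facet normal -0.315 0.613 -0.725
outer loop
vertex -3.254 3.062 -4.409
vertex -1.669 4.17 -4.161
vertex -2.525 2.859 -4.897
endloop
endfacet
facet normal 0.810 -0.226 -0.541
outer loop
vertex -2.525 2.859 -4.897
vertex -1.006 2.878 -2.631
vertex -1.863 1.567 -3.366
endloop
endfacet
facet normal 0.810 -0.225 -0.541
outer loop
vertex -1.669 4.17 -4.161
vertex -1.006 2.878 -2.631
vertex -2.525 2.859 -4.897
endloop
endfacet

endsolid


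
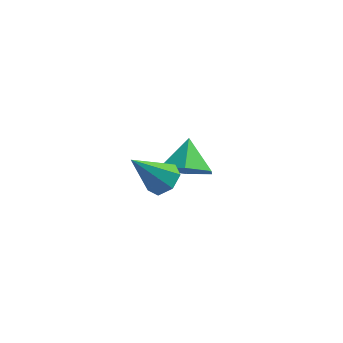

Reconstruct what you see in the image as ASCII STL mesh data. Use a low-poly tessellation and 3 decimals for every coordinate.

solid 
facet normal 0.567 0.311 -0.763
outer loop
vertex 3.723 -1.411 0.601
vertex 3.431 -1.873 0.196
vertex 3.239 -1.231 0.315
endloop
endfacet
facet normal -0.118 0.738 0.665
outer loop
vertex 3.723 -1.411 0.601
vertex 3.239 -1.231 0.315
vertex 2.489 -2.387 1.464
endloop
endfacet
facet normal 0.567 0.311 -0.763
outer loop
vertex 3.239 -1.231 0.315
vertex 3.431 -1.873 0.196
vertex 2.9 -1.535 -0.061
endloop
endfacet
facet normal -0.750 0.642 0.157
outer loop
vertex 3.239 -1.231 0.315
vertex 2.9 -1.535 -0.061
vertex 2.489 -2.387 1.464
endloop
endfacet
facet normal 0.566 0.309 -0.764
outer loop
vertex 2.9 -1.535 -0.061
vertex 3.431 -1.873 0.196
vertex 2.96 -2.093 -0.242
endloop
endfacet
facet normal -0.963 -0.016 -0.269
outer loop
vertex 2.9 -1.535 -0.061
vertex 2.96 -2.093 -0.242
vertex 2.489 -2.387 1.464
endloop
endfacet
facet normal 0.566 0.310 -0.764
outer loop
vertex 2.96 -2.093 -0.242
vertex 3.431 -1.873 0.196
vertex 3.375 -2.485 -0.094
endloop
endfacet
facet normal -0.599 -0.745 -0.294
outer loop
vertex 2.96 -2.093 -0.242
vertex 3.375 -2.485 -0.094
vertex 2.489 -2.387 1.464
endloop
endfacet
facet normal 0.568 0.309 -0.763
outer loop
vertex 3.375 -2.485 -0.094
vertex 3.431 -1.873 0.196
vertex 3.832 -2.417 0.274
endloop
endfacet
facet normal 0.067 -0.993 0.100
outer loop
vertex 3.375 -2.485 -0.094
vertex 3.832 -2.417 0.274
vertex 2.489 -2.387 1.464
endloop
endfacet
facet normal 0.568 0.309 -0.763
outer loop
vertex 3.832 -2.417 0.274
vertex 3.431 -1.873 0.196
vertex 3.986 -1.938 0.583
endloop
endfacet
facet normal 0.537 -0.572 0.620
outer loop
vertex 3.832 -2.417 0.274
vertex 3.986 -1.938 0.583
vertex 2.489 -2.387 1.464
endloop
endfacet
facet normal 0.568 0.310 -0.763
outer loop
vertex 3.986 -1.938 0.583
vertex 3.431 -1.873 0.196
vertex 3.723 -1.411 0.601
endloop
endfacet
facet normal 0.453 0.196 0.870
outer loop
vertex 3.986 -1.938 0.583
vertex 3.723 -1.411 0.601
vertex 2.489 -2.387 1.464
endloop
endfacet
facet normal 0.061 -0.738 -0.672
outer loop
vertex 4.25 2.49 -3.141
vertex 3.412 2.05 -2.733
vertex 3.314 2.736 -3.496
endloop
endfacet
facet normal 0.315 0.930 -0.187
outer loop
vertex 4.25 2.49 -3.141
vertex 3.314 2.736 -3.496
vertex 3.328 3.07 -1.807
endloop
endfacet
facet normal 0.061 -0.738 -0.672
outer loop
vertex 3.314 2.736 -3.496
vertex 3.412 2.05 -2.733
vertex 2.477 2.296 -3.088
endloop
endfacet
facet normal -0.520 0.839 -0.162
outer loop
vertex 3.314 2.736 -3.496
vertex 2.477 2.296 -3.088
vertex 3.328 3.07 -1.807
endloop
endfacet
facet normal 0.060 -0.739 -0.671
outer loop
vertex 2.477 2.296 -3.088
vertex 3.412 2.05 -2.733
vertex 2.574 1.611 -2.325
endloop
endfacet
facet normal -0.867 0.310 0.389
outer loop
vertex 2.477 2.296 -3.088
vertex 2.574 1.611 -2.325
vertex 3.328 3.07 -1.807
endloop
endfacet
facet normal 0.060 -0.739 -0.671
outer loop
vertex 2.574 1.611 -2.325
vertex 3.412 2.05 -2.733
vertex 3.509 1.365 -1.97
endloop
endfacet
facet normal -0.381 -0.128 0.916
outer loop
vertex 2.574 1.611 -2.325
vertex 3.509 1.365 -1.97
vertex 3.328 3.07 -1.807
endloop
endfacet
facet normal 0.060 -0.739 -0.671
outer loop
vertex 3.509 1.365 -1.97
vertex 3.412 2.05 -2.733
vertex 4.347 1.804 -2.378
endloop
endfacet
facet normal 0.453 -0.037 0.891
outer loop
vertex 3.509 1.365 -1.97
vertex 4.347 1.804 -2.378
vertex 3.328 3.07 -1.807
endloop
endfacet
facet normal 0.061 -0.738 -0.672
outer loop
vertex 4.347 1.804 -2.378
vertex 3.412 2.05 -2.733
vertex 4.25 2.49 -3.141
endloop
endfacet
facet normal 0.802 0.492 0.340
outer loop
vertex 4.347 1.804 -2.378
vertex 4.25 2.49 -3.141
vertex 3.328 3.07 -1.807
endloop
endfacet

endsolid


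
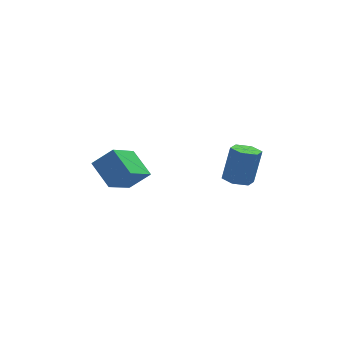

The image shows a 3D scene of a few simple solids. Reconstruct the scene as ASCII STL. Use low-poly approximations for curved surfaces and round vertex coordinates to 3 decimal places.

solid 
facet normal -0.540 -0.680 0.496
outer loop
vertex -2.426 -1.598 0.717
vertex -3.43 -1.474 -0.206
vertex -1.735 -2.813 -0.197
endloop
endfacet
facet normal 0.733 -0.090 0.674
outer loop
vertex -0.65 -1.446 -1.194
vertex -2.426 -1.598 0.717
vertex -1.735 -2.813 -0.197
endloop
endfacet
facet normal -0.540 -0.680 0.496
outer loop
vertex -1.735 -2.813 -0.197
vertex -3.43 -1.474 -0.206
vertex -2.739 -2.689 -1.12
endloop
endfacet
facet normal 0.413 -0.728 -0.548
outer loop
vertex -2.739 -2.689 -1.12
vertex -0.65 -1.446 -1.194
vertex -1.735 -2.813 -0.197
endloop
endfacet
facet normal -0.413 0.728 0.548
outer loop
vertex -2.426 -1.598 0.717
vertex -2.345 -0.107 -1.203
vertex -3.43 -1.474 -0.206
endloop
endfacet
facet normal 0.733 -0.090 0.674
outer loop
vertex -1.341 -0.231 -0.28
vertex -2.426 -1.598 0.717
vertex -0.65 -1.446 -1.194
endloop
endfacet
facet normal -0.413 0.728 0.548
outer loop
vertex -1.341 -0.231 -0.28
vertex -2.345 -0.107 -1.203
vertex -2.426 -1.598 0.717
endloop
endfacet
facet normal -0.733 0.090 -0.674
outer loop
vertex -3.43 -1.474 -0.206
vertex -2.345 -0.107 -1.203
vertex -2.739 -2.689 -1.12
endloop
endfacet
facet normal 0.413 -0.728 -0.548
outer loop
vertex -1.654 -1.322 -2.117
vertex -0.65 -1.446 -1.194
vertex -2.739 -2.689 -1.12
endloop
endfacet
facet normal -0.733 0.090 -0.674
outer loop
vertex -2.739 -2.689 -1.12
vertex -2.345 -0.107 -1.203
vertex -1.654 -1.322 -2.117
endloop
endfacet
facet normal 0.540 0.680 -0.496
outer loop
vertex -1.654 -1.322 -2.117
vertex -1.341 -0.231 -0.28
vertex -0.65 -1.446 -1.194
endloop
endfacet
facet normal 0.540 0.680 -0.496
outer loop
vertex -2.345 -0.107 -1.203
vertex -1.341 -0.231 -0.28
vertex -1.654 -1.322 -2.117
endloop
endfacet
facet normal -0.225 -0.165 -0.960
outer loop
vertex 3.966 -3.092 -1.03
vertex 3.216 -3.077 -0.857
vertex 3.579 -2.427 -1.054
endloop
endfacet
facet normal 0.835 0.476 -0.276
outer loop
vertex 3.966 -3.092 -1.03
vertex 3.579 -2.427 -1.054
vertex 4.394 -2.778 0.805
endloop
endfacet
facet normal 0.835 0.476 -0.276
outer loop
vertex 4.394 -2.778 0.805
vertex 3.579 -2.427 -1.054
vertex 4.007 -2.113 0.781
endloop
endfacet
facet normal 0.224 0.165 0.961
outer loop
vertex 4.394 -2.778 0.805
vertex 4.007 -2.113 0.781
vertex 3.644 -2.763 0.977
endloop
endfacet
facet normal -0.225 -0.165 -0.960
outer loop
vertex 3.579 -2.427 -1.054
vertex 3.216 -3.077 -0.857
vertex 2.829 -2.412 -0.881
endloop
endfacet
facet normal -0.018 0.986 -0.165
outer loop
vertex 3.579 -2.427 -1.054
vertex 2.829 -2.412 -0.881
vertex 4.007 -2.113 0.781
endloop
endfacet
facet normal -0.018 0.986 -0.165
outer loop
vertex 4.007 -2.113 0.781
vertex 2.829 -2.412 -0.881
vertex 3.257 -2.098 0.954
endloop
endfacet
facet normal 0.225 0.164 0.960
outer loop
vertex 4.007 -2.113 0.781
vertex 3.257 -2.098 0.954
vertex 3.644 -2.763 0.977
endloop
endfacet
facet normal -0.224 -0.165 -0.961
outer loop
vertex 2.829 -2.412 -0.881
vertex 3.216 -3.077 -0.857
vertex 2.466 -3.062 -0.685
endloop
endfacet
facet normal -0.853 0.510 0.112
outer loop
vertex 2.829 -2.412 -0.881
vertex 2.466 -3.062 -0.685
vertex 3.257 -2.098 0.954
endloop
endfacet
facet normal -0.853 0.510 0.112
outer loop
vertex 3.257 -2.098 0.954
vertex 2.466 -3.062 -0.685
vertex 2.894 -2.748 1.15
endloop
endfacet
facet normal 0.225 0.164 0.960
outer loop
vertex 3.257 -2.098 0.954
vertex 2.894 -2.748 1.15
vertex 3.644 -2.763 0.977
endloop
endfacet
facet normal -0.224 -0.165 -0.961
outer loop
vertex 2.466 -3.062 -0.685
vertex 3.216 -3.077 -0.857
vertex 2.853 -3.727 -0.661
endloop
endfacet
facet normal -0.835 -0.476 0.276
outer loop
vertex 2.466 -3.062 -0.685
vertex 2.853 -3.727 -0.661
vertex 2.894 -2.748 1.15
endloop
endfacet
facet normal -0.835 -0.476 0.276
outer loop
vertex 2.894 -2.748 1.15
vertex 2.853 -3.727 -0.661
vertex 3.281 -3.413 1.174
endloop
endfacet
facet normal 0.225 0.165 0.960
outer loop
vertex 2.894 -2.748 1.15
vertex 3.281 -3.413 1.174
vertex 3.644 -2.763 0.977
endloop
endfacet
facet normal -0.225 -0.164 -0.960
outer loop
vertex 2.853 -3.727 -0.661
vertex 3.216 -3.077 -0.857
vertex 3.603 -3.742 -0.834
endloop
endfacet
facet normal 0.018 -0.986 0.165
outer loop
vertex 2.853 -3.727 -0.661
vertex 3.603 -3.742 -0.834
vertex 3.281 -3.413 1.174
endloop
endfacet
facet normal 0.018 -0.986 0.165
outer loop
vertex 3.281 -3.413 1.174
vertex 3.603 -3.742 -0.834
vertex 4.031 -3.428 1.001
endloop
endfacet
facet normal 0.225 0.165 0.960
outer loop
vertex 3.281 -3.413 1.174
vertex 4.031 -3.428 1.001
vertex 3.644 -2.763 0.977
endloop
endfacet
facet normal -0.225 -0.164 -0.960
outer loop
vertex 3.603 -3.742 -0.834
vertex 3.216 -3.077 -0.857
vertex 3.966 -3.092 -1.03
endloop
endfacet
facet normal 0.853 -0.510 -0.112
outer loop
vertex 3.603 -3.742 -0.834
vertex 3.966 -3.092 -1.03
vertex 4.031 -3.428 1.001
endloop
endfacet
facet normal 0.853 -0.510 -0.112
outer loop
vertex 4.031 -3.428 1.001
vertex 3.966 -3.092 -1.03
vertex 4.394 -2.778 0.805
endloop
endfacet
facet normal 0.224 0.165 0.961
outer loop
vertex 4.031 -3.428 1.001
vertex 4.394 -2.778 0.805
vertex 3.644 -2.763 0.977
endloop
endfacet

endsolid


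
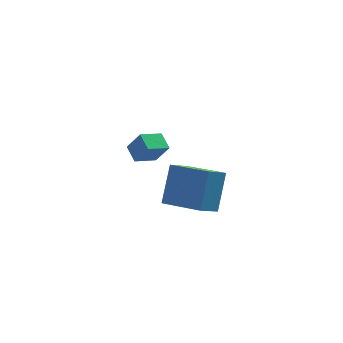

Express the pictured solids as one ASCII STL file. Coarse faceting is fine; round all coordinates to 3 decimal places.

solid 
facet normal -0.472 0.299 -0.829
outer loop
vertex -0.04 3.697 -2.361
vertex 0.904 4.237 -2.704
vertex 0.239 2.935 -2.795
endloop
endfacet
facet normal -0.828 -0.474 0.300
outer loop
vertex 0.796 2.583 -1.816
vertex -0.04 3.697 -2.361
vertex 0.239 2.935 -2.795
endloop
endfacet
facet normal -0.472 0.299 -0.830
outer loop
vertex 0.239 2.935 -2.795
vertex 0.904 4.237 -2.704
vertex 1.183 3.475 -3.137
endloop
endfacet
facet normal 0.303 -0.829 -0.471
outer loop
vertex 1.183 3.475 -3.137
vertex 0.796 2.583 -1.816
vertex 0.239 2.935 -2.795
endloop
endfacet
facet normal -0.303 0.829 0.470
outer loop
vertex -0.04 3.697 -2.361
vertex 1.461 3.885 -1.725
vertex 0.904 4.237 -2.704
endloop
endfacet
facet normal -0.828 -0.474 0.301
outer loop
vertex 0.517 3.345 -1.383
vertex -0.04 3.697 -2.361
vertex 0.796 2.583 -1.816
endloop
endfacet
facet normal -0.303 0.828 0.471
outer loop
vertex 0.517 3.345 -1.383
vertex 1.461 3.885 -1.725
vertex -0.04 3.697 -2.361
endloop
endfacet
facet normal 0.828 0.474 -0.301
outer loop
vertex 0.904 4.237 -2.704
vertex 1.461 3.885 -1.725
vertex 1.183 3.475 -3.137
endloop
endfacet
facet normal 0.303 -0.829 -0.471
outer loop
vertex 1.74 3.123 -2.159
vertex 0.796 2.583 -1.816
vertex 1.183 3.475 -3.137
endloop
endfacet
facet normal 0.828 0.474 -0.301
outer loop
vertex 1.183 3.475 -3.137
vertex 1.461 3.885 -1.725
vertex 1.74 3.123 -2.159
endloop
endfacet
facet normal 0.472 -0.298 0.829
outer loop
vertex 1.74 3.123 -2.159
vertex 0.517 3.345 -1.383
vertex 0.796 2.583 -1.816
endloop
endfacet
facet normal 0.472 -0.300 0.829
outer loop
vertex 1.461 3.885 -1.725
vertex 0.517 3.345 -1.383
vertex 1.74 3.123 -2.159
endloop
endfacet
facet normal -0.645 -0.578 0.500
outer loop
vertex 2.902 -1.743 -0.424
vertex 1.466 -0.461 -0.796
vertex 2.48 -2.691 -2.063
endloop
endfacet
facet normal 0.732 -0.654 0.190
outer loop
vertex 3.254 -1.999 -2.664
vertex 2.902 -1.743 -0.424
vertex 2.48 -2.691 -2.063
endloop
endfacet
facet normal -0.645 -0.578 0.500
outer loop
vertex 2.48 -2.691 -2.063
vertex 1.466 -0.461 -0.796
vertex 1.044 -1.41 -2.435
endloop
endfacet
facet normal -0.218 -0.490 -0.844
outer loop
vertex 1.044 -1.41 -2.435
vertex 3.254 -1.999 -2.664
vertex 2.48 -2.691 -2.063
endloop
endfacet
facet normal 0.218 0.489 0.844
outer loop
vertex 2.902 -1.743 -0.424
vertex 2.24 0.231 -1.397
vertex 1.466 -0.461 -0.796
endloop
endfacet
facet normal 0.733 -0.654 0.190
outer loop
vertex 3.676 -1.05 -1.025
vertex 2.902 -1.743 -0.424
vertex 3.254 -1.999 -2.664
endloop
endfacet
facet normal 0.218 0.489 0.845
outer loop
vertex 3.676 -1.05 -1.025
vertex 2.24 0.231 -1.397
vertex 2.902 -1.743 -0.424
endloop
endfacet
facet normal -0.732 0.654 -0.190
outer loop
vertex 1.466 -0.461 -0.796
vertex 2.24 0.231 -1.397
vertex 1.044 -1.41 -2.435
endloop
endfacet
facet normal -0.218 -0.489 -0.845
outer loop
vertex 1.818 -0.717 -3.036
vertex 3.254 -1.999 -2.664
vertex 1.044 -1.41 -2.435
endloop
endfacet
facet normal -0.733 0.654 -0.190
outer loop
vertex 1.044 -1.41 -2.435
vertex 2.24 0.231 -1.397
vertex 1.818 -0.717 -3.036
endloop
endfacet
facet normal 0.645 0.577 -0.500
outer loop
vertex 1.818 -0.717 -3.036
vertex 3.676 -1.05 -1.025
vertex 3.254 -1.999 -2.664
endloop
endfacet
facet normal 0.645 0.578 -0.500
outer loop
vertex 2.24 0.231 -1.397
vertex 3.676 -1.05 -1.025
vertex 1.818 -0.717 -3.036
endloop
endfacet

endsolid


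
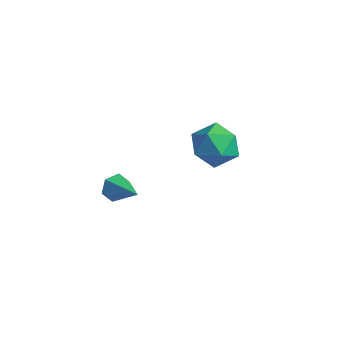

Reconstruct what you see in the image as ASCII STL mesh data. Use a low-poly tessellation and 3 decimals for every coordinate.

solid 
facet normal -0.491 0.846 0.210
outer loop
vertex -0.243 2.475 -1.713
vertex -1.218 1.968 -1.95
vertex -0.811 1.944 -0.901
endloop
endfacet
facet normal 0.107 0.796 0.596
outer loop
vertex -0.243 2.475 -1.713
vertex -0.811 1.944 -0.901
vertex 0.307 1.841 -0.965
endloop
endfacet
facet normal 0.657 0.740 0.144
outer loop
vertex -0.243 2.475 -1.713
vertex 0.307 1.841 -0.965
vertex 0.591 1.801 -2.053
endloop
endfacet
facet normal 0.399 0.756 -0.520
outer loop
vertex -0.243 2.475 -1.713
vertex 0.591 1.801 -2.053
vertex -0.351 1.88 -2.661
endloop
endfacet
facet normal -0.310 0.821 -0.480
outer loop
vertex -0.243 2.475 -1.713
vertex -0.351 1.88 -2.661
vertex -1.218 1.968 -1.95
endloop
endfacet
facet normal 0.074 0.193 0.978
outer loop
vertex 0.307 1.841 -0.965
vertex -0.811 1.944 -0.901
vertex -0.329 0.94 -0.739
endloop
endfacet
facet normal -0.894 0.274 0.353
outer loop
vertex -0.811 1.944 -0.901
vertex -1.218 1.968 -1.95
vertex -1.271 1.019 -1.347
endloop
endfacet
facet normal -0.602 0.234 -0.763
outer loop
vertex -1.218 1.968 -1.95
vertex -0.351 1.88 -2.661
vertex -0.987 0.979 -2.435
endloop
endfacet
facet normal 0.545 0.128 -0.828
outer loop
vertex -0.351 1.88 -2.661
vertex 0.591 1.801 -2.053
vertex 0.131 0.876 -2.499
endloop
endfacet
facet normal 0.963 0.104 0.248
outer loop
vertex 0.591 1.801 -2.053
vertex 0.307 1.841 -0.965
vertex 0.538 0.852 -1.45
endloop
endfacet
facet normal -0.399 -0.756 0.520
outer loop
vertex -0.437 0.345 -1.687
vertex -0.329 0.94 -0.739
vertex -1.271 1.019 -1.347
endloop
endfacet
facet normal -0.657 -0.740 -0.144
outer loop
vertex -0.437 0.345 -1.687
vertex -1.271 1.019 -1.347
vertex -0.987 0.979 -2.435
endloop
endfacet
facet normal -0.107 -0.796 -0.596
outer loop
vertex -0.437 0.345 -1.687
vertex -0.987 0.979 -2.435
vertex 0.131 0.876 -2.499
endloop
endfacet
facet normal 0.491 -0.846 -0.210
outer loop
vertex -0.437 0.345 -1.687
vertex 0.131 0.876 -2.499
vertex 0.538 0.852 -1.45
endloop
endfacet
facet normal 0.310 -0.821 0.480
outer loop
vertex -0.437 0.345 -1.687
vertex 0.538 0.852 -1.45
vertex -0.329 0.94 -0.739
endloop
endfacet
facet normal -0.545 -0.128 0.828
outer loop
vertex -1.271 1.019 -1.347
vertex -0.329 0.94 -0.739
vertex -0.811 1.944 -0.901
endloop
endfacet
facet normal -0.963 -0.104 -0.248
outer loop
vertex -0.987 0.979 -2.435
vertex -1.271 1.019 -1.347
vertex -1.218 1.968 -1.95
endloop
endfacet
facet normal -0.074 -0.193 -0.978
outer loop
vertex 0.131 0.876 -2.499
vertex -0.987 0.979 -2.435
vertex -0.351 1.88 -2.661
endloop
endfacet
facet normal 0.894 -0.274 -0.353
outer loop
vertex 0.538 0.852 -1.45
vertex 0.131 0.876 -2.499
vertex 0.591 1.801 -2.053
endloop
endfacet
facet normal 0.602 -0.234 0.763
outer loop
vertex -0.329 0.94 -0.739
vertex 0.538 0.852 -1.45
vertex 0.307 1.841 -0.965
endloop
endfacet
facet normal -0.913 0.116 -0.392
outer loop
vertex -0.728 -3.087 -2.238
vertex -0.988 -3.381 -1.72
vertex -0.906 -2.737 -1.72
endloop
endfacet
facet normal 0.600 0.743 -0.296
outer loop
vertex -0.728 -3.087 -2.238
vertex -0.906 -2.737 -1.72
vertex 0.408 -3.559 -1.12
endloop
endfacet
facet normal -0.912 0.116 -0.393
outer loop
vertex -0.906 -2.737 -1.72
vertex -0.988 -3.381 -1.72
vertex -1.166 -3.031 -1.203
endloop
endfacet
facet normal 0.235 0.789 0.567
outer loop
vertex -0.906 -2.737 -1.72
vertex -1.166 -3.031 -1.203
vertex 0.408 -3.559 -1.12
endloop
endfacet
facet normal -0.913 0.115 -0.392
outer loop
vertex -1.166 -3.031 -1.203
vertex -0.988 -3.381 -1.72
vertex -1.248 -3.676 -1.202
endloop
endfacet
facet normal -0.050 0.008 0.999
outer loop
vertex -1.166 -3.031 -1.203
vertex -1.248 -3.676 -1.202
vertex 0.408 -3.559 -1.12
endloop
endfacet
facet normal -0.913 0.116 -0.392
outer loop
vertex -1.248 -3.676 -1.202
vertex -0.988 -3.381 -1.72
vertex -1.07 -4.026 -1.72
endloop
endfacet
facet normal 0.030 -0.823 0.567
outer loop
vertex -1.248 -3.676 -1.202
vertex -1.07 -4.026 -1.72
vertex 0.408 -3.559 -1.12
endloop
endfacet
facet normal -0.913 0.116 -0.392
outer loop
vertex -1.07 -4.026 -1.72
vertex -0.988 -3.381 -1.72
vertex -0.81 -3.732 -2.238
endloop
endfacet
facet normal 0.395 -0.870 -0.296
outer loop
vertex -1.07 -4.026 -1.72
vertex -0.81 -3.732 -2.238
vertex 0.408 -3.559 -1.12
endloop
endfacet
facet normal -0.913 0.116 -0.392
outer loop
vertex -0.81 -3.732 -2.238
vertex -0.988 -3.381 -1.72
vertex -0.728 -3.087 -2.238
endloop
endfacet
facet normal 0.680 -0.086 -0.728
outer loop
vertex -0.81 -3.732 -2.238
vertex -0.728 -3.087 -2.238
vertex 0.408 -3.559 -1.12
endloop
endfacet

endsolid


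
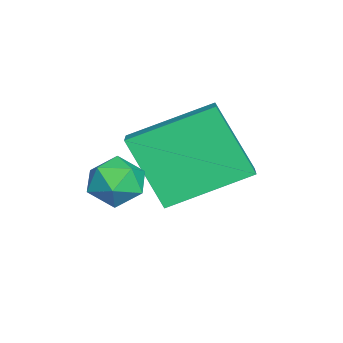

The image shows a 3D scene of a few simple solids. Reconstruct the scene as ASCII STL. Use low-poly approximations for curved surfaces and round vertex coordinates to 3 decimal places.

solid 
facet normal -0.286 -0.469 0.835
outer loop
vertex 0.465 -0.599 -1.797
vertex -0.087 1.106 -1.028
vertex -0.432 -0.72 -2.172
endloop
endfacet
facet normal 0.283 -0.874 -0.395
outer loop
vertex 0.087 0.134 -3.692
vertex 0.465 -0.599 -1.797
vertex -0.432 -0.72 -2.172
endloop
endfacet
facet normal -0.284 -0.470 0.836
outer loop
vertex -0.432 -0.72 -2.172
vertex -0.087 1.106 -1.028
vertex -0.985 0.984 -1.402
endloop
endfacet
facet normal -0.916 -0.124 -0.382
outer loop
vertex -0.985 0.984 -1.402
vertex 0.087 0.134 -3.692
vertex -0.432 -0.72 -2.172
endloop
endfacet
facet normal 0.916 0.124 0.382
outer loop
vertex 0.465 -0.599 -1.797
vertex 0.432 1.96 -2.548
vertex -0.087 1.106 -1.028
endloop
endfacet
facet normal 0.283 -0.874 -0.395
outer loop
vertex 0.985 0.256 -3.318
vertex 0.465 -0.599 -1.797
vertex 0.087 0.134 -3.692
endloop
endfacet
facet normal 0.915 0.124 0.383
outer loop
vertex 0.985 0.256 -3.318
vertex 0.432 1.96 -2.548
vertex 0.465 -0.599 -1.797
endloop
endfacet
facet normal -0.283 0.874 0.395
outer loop
vertex -0.087 1.106 -1.028
vertex 0.432 1.96 -2.548
vertex -0.985 0.984 -1.402
endloop
endfacet
facet normal -0.916 -0.124 -0.383
outer loop
vertex -0.465 1.839 -2.923
vertex 0.087 0.134 -3.692
vertex -0.985 0.984 -1.402
endloop
endfacet
facet normal -0.283 0.874 0.395
outer loop
vertex -0.985 0.984 -1.402
vertex 0.432 1.96 -2.548
vertex -0.465 1.839 -2.923
endloop
endfacet
facet normal 0.284 0.469 -0.836
outer loop
vertex -0.465 1.839 -2.923
vertex 0.985 0.256 -3.318
vertex 0.087 0.134 -3.692
endloop
endfacet
facet normal 0.286 0.470 -0.835
outer loop
vertex 0.432 1.96 -2.548
vertex 0.985 0.256 -3.318
vertex -0.465 1.839 -2.923
endloop
endfacet
facet normal -0.891 0.292 0.347
outer loop
vertex 1.031 -0.6 -2.358
vertex 1.266 -0.592 -1.762
vertex 1.297 -0.065 -2.126
endloop
endfacet
facet normal -0.787 0.529 -0.318
outer loop
vertex 1.031 -0.6 -2.358
vertex 1.297 -0.065 -2.126
vertex 1.418 -0.247 -2.729
endloop
endfacet
facet normal -0.674 -0.037 -0.738
outer loop
vertex 1.031 -0.6 -2.358
vertex 1.418 -0.247 -2.729
vertex 1.462 -0.887 -2.737
endloop
endfacet
facet normal -0.708 -0.623 -0.334
outer loop
vertex 1.031 -0.6 -2.358
vertex 1.462 -0.887 -2.737
vertex 1.368 -1.1 -2.14
endloop
endfacet
facet normal -0.842 -0.420 0.338
outer loop
vertex 1.031 -0.6 -2.358
vertex 1.368 -1.1 -2.14
vertex 1.266 -0.592 -1.762
endloop
endfacet
facet normal -0.196 0.927 -0.319
outer loop
vertex 1.418 -0.247 -2.729
vertex 1.297 -0.065 -2.126
vertex 1.892 -0.02 -2.36
endloop
endfacet
facet normal -0.365 0.543 0.756
outer loop
vertex 1.297 -0.065 -2.126
vertex 1.266 -0.592 -1.762
vertex 1.798 -0.233 -1.763
endloop
endfacet
facet normal -0.285 -0.608 0.741
outer loop
vertex 1.266 -0.592 -1.762
vertex 1.368 -1.1 -2.14
vertex 1.842 -0.873 -1.771
endloop
endfacet
facet normal -0.065 -0.937 -0.344
outer loop
vertex 1.368 -1.1 -2.14
vertex 1.462 -0.887 -2.737
vertex 1.963 -1.055 -2.374
endloop
endfacet
facet normal -0.010 0.012 -1.000
outer loop
vertex 1.462 -0.887 -2.737
vertex 1.418 -0.247 -2.729
vertex 1.994 -0.528 -2.738
endloop
endfacet
facet normal 0.708 0.623 0.334
outer loop
vertex 2.229 -0.52 -2.142
vertex 1.892 -0.02 -2.36
vertex 1.798 -0.233 -1.763
endloop
endfacet
facet normal 0.674 0.037 0.738
outer loop
vertex 2.229 -0.52 -2.142
vertex 1.798 -0.233 -1.763
vertex 1.842 -0.873 -1.771
endloop
endfacet
facet normal 0.787 -0.529 0.318
outer loop
vertex 2.229 -0.52 -2.142
vertex 1.842 -0.873 -1.771
vertex 1.963 -1.055 -2.374
endloop
endfacet
facet normal 0.891 -0.292 -0.347
outer loop
vertex 2.229 -0.52 -2.142
vertex 1.963 -1.055 -2.374
vertex 1.994 -0.528 -2.738
endloop
endfacet
facet normal 0.842 0.420 -0.338
outer loop
vertex 2.229 -0.52 -2.142
vertex 1.994 -0.528 -2.738
vertex 1.892 -0.02 -2.36
endloop
endfacet
facet normal 0.065 0.937 0.344
outer loop
vertex 1.798 -0.233 -1.763
vertex 1.892 -0.02 -2.36
vertex 1.297 -0.065 -2.126
endloop
endfacet
facet normal 0.010 -0.012 1.000
outer loop
vertex 1.842 -0.873 -1.771
vertex 1.798 -0.233 -1.763
vertex 1.266 -0.592 -1.762
endloop
endfacet
facet normal 0.196 -0.927 0.319
outer loop
vertex 1.963 -1.055 -2.374
vertex 1.842 -0.873 -1.771
vertex 1.368 -1.1 -2.14
endloop
endfacet
facet normal 0.365 -0.543 -0.756
outer loop
vertex 1.994 -0.528 -2.738
vertex 1.963 -1.055 -2.374
vertex 1.462 -0.887 -2.737
endloop
endfacet
facet normal 0.285 0.608 -0.741
outer loop
vertex 1.892 -0.02 -2.36
vertex 1.994 -0.528 -2.738
vertex 1.418 -0.247 -2.729
endloop
endfacet

endsolid


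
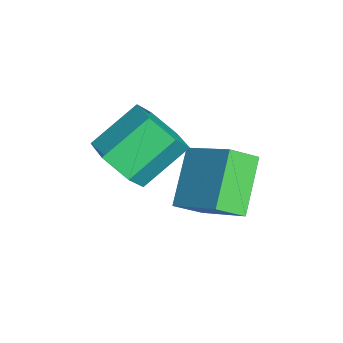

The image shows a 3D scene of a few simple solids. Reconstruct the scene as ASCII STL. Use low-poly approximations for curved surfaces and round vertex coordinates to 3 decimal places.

solid 
facet normal 0.349 -0.734 -0.583
outer loop
vertex 0.689 -0.136 -0.689
vertex 0.258 0.263 -1.449
vertex 1.158 0.51 -1.221
endloop
endfacet
facet normal 0.799 -0.091 0.594
outer loop
vertex 0.689 -0.136 -0.689
vertex 1.158 0.51 -1.221
vertex 0.092 1.118 0.308
endloop
endfacet
facet normal 0.799 -0.091 0.594
outer loop
vertex 0.092 1.118 0.308
vertex 1.158 0.51 -1.221
vertex 0.561 1.765 -0.224
endloop
endfacet
facet normal -0.350 0.733 0.583
outer loop
vertex 0.092 1.118 0.308
vertex 0.561 1.765 -0.224
vertex -0.338 1.517 -0.451
endloop
endfacet
facet normal 0.349 -0.734 -0.583
outer loop
vertex 1.158 0.51 -1.221
vertex 0.258 0.263 -1.449
vertex 0.728 0.909 -1.981
endloop
endfacet
facet normal 0.823 0.537 -0.184
outer loop
vertex 1.158 0.51 -1.221
vertex 0.728 0.909 -1.981
vertex 0.561 1.765 -0.224
endloop
endfacet
facet normal 0.823 0.537 -0.184
outer loop
vertex 0.561 1.765 -0.224
vertex 0.728 0.909 -1.981
vertex 0.131 2.164 -0.984
endloop
endfacet
facet normal -0.350 0.734 0.583
outer loop
vertex 0.561 1.765 -0.224
vertex 0.131 2.164 -0.984
vertex -0.338 1.517 -0.451
endloop
endfacet
facet normal 0.348 -0.734 -0.583
outer loop
vertex 0.728 0.909 -1.981
vertex 0.258 0.263 -1.449
vertex -0.172 0.662 -2.208
endloop
endfacet
facet normal 0.024 0.629 -0.777
outer loop
vertex 0.728 0.909 -1.981
vertex -0.172 0.662 -2.208
vertex 0.131 2.164 -0.984
endloop
endfacet
facet normal 0.023 0.629 -0.777
outer loop
vertex 0.131 2.164 -0.984
vertex -0.172 0.662 -2.208
vertex -0.769 1.916 -1.211
endloop
endfacet
facet normal -0.349 0.734 0.583
outer loop
vertex 0.131 2.164 -0.984
vertex -0.769 1.916 -1.211
vertex -0.338 1.517 -0.451
endloop
endfacet
facet normal 0.350 -0.733 -0.583
outer loop
vertex -0.172 0.662 -2.208
vertex 0.258 0.263 -1.449
vertex -0.641 0.015 -1.676
endloop
endfacet
facet normal -0.799 0.091 -0.594
outer loop
vertex -0.172 0.662 -2.208
vertex -0.641 0.015 -1.676
vertex -0.769 1.916 -1.211
endloop
endfacet
facet normal -0.799 0.091 -0.594
outer loop
vertex -0.769 1.916 -1.211
vertex -0.641 0.015 -1.676
vertex -1.238 1.27 -0.679
endloop
endfacet
facet normal -0.349 0.734 0.583
outer loop
vertex -0.769 1.916 -1.211
vertex -1.238 1.27 -0.679
vertex -0.338 1.517 -0.451
endloop
endfacet
facet normal 0.350 -0.734 -0.583
outer loop
vertex -0.641 0.015 -1.676
vertex 0.258 0.263 -1.449
vertex -0.211 -0.384 -0.916
endloop
endfacet
facet normal -0.823 -0.537 0.184
outer loop
vertex -0.641 0.015 -1.676
vertex -0.211 -0.384 -0.916
vertex -1.238 1.27 -0.679
endloop
endfacet
facet normal -0.823 -0.537 0.184
outer loop
vertex -1.238 1.27 -0.679
vertex -0.211 -0.384 -0.916
vertex -0.808 0.871 0.081
endloop
endfacet
facet normal -0.349 0.734 0.583
outer loop
vertex -1.238 1.27 -0.679
vertex -0.808 0.871 0.081
vertex -0.338 1.517 -0.451
endloop
endfacet
facet normal 0.349 -0.734 -0.583
outer loop
vertex -0.211 -0.384 -0.916
vertex 0.258 0.263 -1.449
vertex 0.689 -0.136 -0.689
endloop
endfacet
facet normal -0.023 -0.629 0.777
outer loop
vertex -0.211 -0.384 -0.916
vertex 0.689 -0.136 -0.689
vertex -0.808 0.871 0.081
endloop
endfacet
facet normal -0.023 -0.629 0.777
outer loop
vertex -0.808 0.871 0.081
vertex 0.689 -0.136 -0.689
vertex 0.092 1.118 0.308
endloop
endfacet
facet normal -0.348 0.734 0.583
outer loop
vertex -0.808 0.871 0.081
vertex 0.092 1.118 0.308
vertex -0.338 1.517 -0.451
endloop
endfacet
facet normal -0.650 -0.546 -0.528
outer loop
vertex -0.809 2.176 -1.875
vertex -1.011 2.978 -2.455
vertex 0.554 1.678 -3.038
endloop
endfacet
facet normal 0.200 -0.794 0.574
outer loop
vertex 1.751 2.682 -2.065
vertex -0.809 2.176 -1.875
vertex 0.554 1.678 -3.038
endloop
endfacet
facet normal -0.650 -0.545 -0.529
outer loop
vertex 0.554 1.678 -3.038
vertex -1.011 2.978 -2.455
vertex 0.353 2.48 -3.618
endloop
endfacet
facet normal 0.733 -0.268 -0.625
outer loop
vertex 0.353 2.48 -3.618
vertex 1.751 2.682 -2.065
vertex 0.554 1.678 -3.038
endloop
endfacet
facet normal -0.733 0.268 0.625
outer loop
vertex -0.809 2.176 -1.875
vertex 0.186 3.982 -1.482
vertex -1.011 2.978 -2.455
endloop
endfacet
facet normal 0.200 -0.794 0.574
outer loop
vertex 0.387 3.18 -0.902
vertex -0.809 2.176 -1.875
vertex 1.751 2.682 -2.065
endloop
endfacet
facet normal -0.733 0.268 0.625
outer loop
vertex 0.387 3.18 -0.902
vertex 0.186 3.982 -1.482
vertex -0.809 2.176 -1.875
endloop
endfacet
facet normal -0.199 0.794 -0.574
outer loop
vertex -1.011 2.978 -2.455
vertex 0.186 3.982 -1.482
vertex 0.353 2.48 -3.618
endloop
endfacet
facet normal 0.733 -0.267 -0.625
outer loop
vertex 1.549 3.484 -2.645
vertex 1.751 2.682 -2.065
vertex 0.353 2.48 -3.618
endloop
endfacet
facet normal -0.200 0.794 -0.574
outer loop
vertex 0.353 2.48 -3.618
vertex 0.186 3.982 -1.482
vertex 1.549 3.484 -2.645
endloop
endfacet
facet normal 0.650 0.546 0.529
outer loop
vertex 1.549 3.484 -2.645
vertex 0.387 3.18 -0.902
vertex 1.751 2.682 -2.065
endloop
endfacet
facet normal 0.650 0.545 0.529
outer loop
vertex 0.186 3.982 -1.482
vertex 0.387 3.18 -0.902
vertex 1.549 3.484 -2.645
endloop
endfacet

endsolid


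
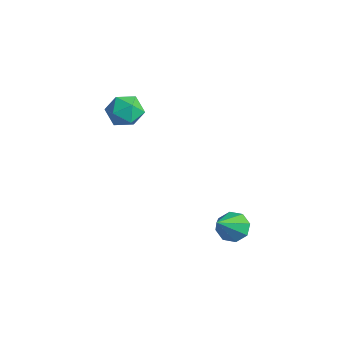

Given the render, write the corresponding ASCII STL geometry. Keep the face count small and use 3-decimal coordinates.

solid 
facet normal 0.018 0.234 0.972
outer loop
vertex -3.011 1.975 1.799
vertex -3.189 1.197 1.99
vertex -2.407 1.434 1.918
endloop
endfacet
facet normal 0.464 0.650 0.601
outer loop
vertex -3.011 1.975 1.799
vertex -2.407 1.434 1.918
vertex -2.36 1.971 1.301
endloop
endfacet
facet normal 0.084 0.991 0.102
outer loop
vertex -3.011 1.975 1.799
vertex -2.36 1.971 1.301
vertex -3.113 2.067 0.99
endloop
endfacet
facet normal -0.596 0.786 0.165
outer loop
vertex -3.011 1.975 1.799
vertex -3.113 2.067 0.99
vertex -3.625 1.589 1.416
endloop
endfacet
facet normal -0.638 0.318 0.702
outer loop
vertex -3.011 1.975 1.799
vertex -3.625 1.589 1.416
vertex -3.189 1.197 1.99
endloop
endfacet
facet normal 0.935 0.229 0.271
outer loop
vertex -2.36 1.971 1.301
vertex -2.407 1.434 1.918
vertex -2.135 1.191 1.184
endloop
endfacet
facet normal 0.214 -0.443 0.870
outer loop
vertex -2.407 1.434 1.918
vertex -3.189 1.197 1.99
vertex -2.647 0.713 1.61
endloop
endfacet
facet normal -0.847 -0.309 0.432
outer loop
vertex -3.189 1.197 1.99
vertex -3.625 1.589 1.416
vertex -3.4 0.809 1.299
endloop
endfacet
facet normal -0.781 0.447 -0.437
outer loop
vertex -3.625 1.589 1.416
vertex -3.113 2.067 0.99
vertex -3.353 1.346 0.682
endloop
endfacet
facet normal 0.321 0.781 -0.536
outer loop
vertex -3.113 2.067 0.99
vertex -2.36 1.971 1.301
vertex -2.571 1.583 0.61
endloop
endfacet
facet normal 0.596 -0.786 -0.165
outer loop
vertex -2.749 0.805 0.801
vertex -2.135 1.191 1.184
vertex -2.647 0.713 1.61
endloop
endfacet
facet normal -0.084 -0.991 -0.102
outer loop
vertex -2.749 0.805 0.801
vertex -2.647 0.713 1.61
vertex -3.4 0.809 1.299
endloop
endfacet
facet normal -0.464 -0.650 -0.601
outer loop
vertex -2.749 0.805 0.801
vertex -3.4 0.809 1.299
vertex -3.353 1.346 0.682
endloop
endfacet
facet normal -0.018 -0.234 -0.972
outer loop
vertex -2.749 0.805 0.801
vertex -3.353 1.346 0.682
vertex -2.571 1.583 0.61
endloop
endfacet
facet normal 0.638 -0.318 -0.702
outer loop
vertex -2.749 0.805 0.801
vertex -2.571 1.583 0.61
vertex -2.135 1.191 1.184
endloop
endfacet
facet normal 0.781 -0.447 0.437
outer loop
vertex -2.647 0.713 1.61
vertex -2.135 1.191 1.184
vertex -2.407 1.434 1.918
endloop
endfacet
facet normal -0.321 -0.781 0.536
outer loop
vertex -3.4 0.809 1.299
vertex -2.647 0.713 1.61
vertex -3.189 1.197 1.99
endloop
endfacet
facet normal -0.935 -0.229 -0.271
outer loop
vertex -3.353 1.346 0.682
vertex -3.4 0.809 1.299
vertex -3.625 1.589 1.416
endloop
endfacet
facet normal -0.214 0.443 -0.870
outer loop
vertex -2.571 1.583 0.61
vertex -3.353 1.346 0.682
vertex -3.113 2.067 0.99
endloop
endfacet
facet normal 0.847 0.309 -0.432
outer loop
vertex -2.135 1.191 1.184
vertex -2.571 1.583 0.61
vertex -2.36 1.971 1.301
endloop
endfacet
facet normal -0.341 0.618 -0.708
outer loop
vertex 2.672 3.21 -3.067
vertex 2.026 3.003 -2.937
vertex 2.436 3.504 -2.697
endloop
endfacet
facet normal 0.891 0.344 0.295
outer loop
vertex 2.672 3.21 -3.067
vertex 2.436 3.504 -2.697
vertex 2.714 1.757 -1.503
endloop
endfacet
facet normal -0.339 0.617 -0.710
outer loop
vertex 2.436 3.504 -2.697
vertex 2.026 3.003 -2.937
vertex 1.96 3.505 -2.469
endloop
endfacet
facet normal 0.357 0.565 0.744
outer loop
vertex 2.436 3.504 -2.697
vertex 1.96 3.505 -2.469
vertex 2.714 1.757 -1.503
endloop
endfacet
facet normal -0.340 0.617 -0.710
outer loop
vertex 1.96 3.505 -2.469
vertex 2.026 3.003 -2.937
vertex 1.523 3.212 -2.514
endloop
endfacet
facet normal -0.323 0.347 0.880
outer loop
vertex 1.96 3.505 -2.469
vertex 1.523 3.212 -2.514
vertex 2.714 1.757 -1.503
endloop
endfacet
facet normal -0.341 0.616 -0.710
outer loop
vertex 1.523 3.212 -2.514
vertex 2.026 3.003 -2.937
vertex 1.381 2.796 -2.807
endloop
endfacet
facet normal -0.757 -0.184 0.627
outer loop
vertex 1.523 3.212 -2.514
vertex 1.381 2.796 -2.807
vertex 2.714 1.757 -1.503
endloop
endfacet
facet normal -0.341 0.618 -0.708
outer loop
vertex 1.381 2.796 -2.807
vertex 2.026 3.003 -2.937
vertex 1.617 2.502 -3.177
endloop
endfacet
facet normal -0.686 -0.716 0.131
outer loop
vertex 1.381 2.796 -2.807
vertex 1.617 2.502 -3.177
vertex 2.714 1.757 -1.503
endloop
endfacet
facet normal -0.339 0.617 -0.710
outer loop
vertex 1.617 2.502 -3.177
vertex 2.026 3.003 -2.937
vertex 2.093 2.501 -3.405
endloop
endfacet
facet normal -0.153 -0.936 -0.316
outer loop
vertex 1.617 2.502 -3.177
vertex 2.093 2.501 -3.405
vertex 2.714 1.757 -1.503
endloop
endfacet
facet normal -0.340 0.617 -0.710
outer loop
vertex 2.093 2.501 -3.405
vertex 2.026 3.003 -2.937
vertex 2.53 2.794 -3.36
endloop
endfacet
facet normal 0.528 -0.718 -0.453
outer loop
vertex 2.093 2.501 -3.405
vertex 2.53 2.794 -3.36
vertex 2.714 1.757 -1.503
endloop
endfacet
facet normal -0.340 0.616 -0.710
outer loop
vertex 2.53 2.794 -3.36
vertex 2.026 3.003 -2.937
vertex 2.672 3.21 -3.067
endloop
endfacet
facet normal 0.962 -0.187 -0.200
outer loop
vertex 2.53 2.794 -3.36
vertex 2.672 3.21 -3.067
vertex 2.714 1.757 -1.503
endloop
endfacet

endsolid
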